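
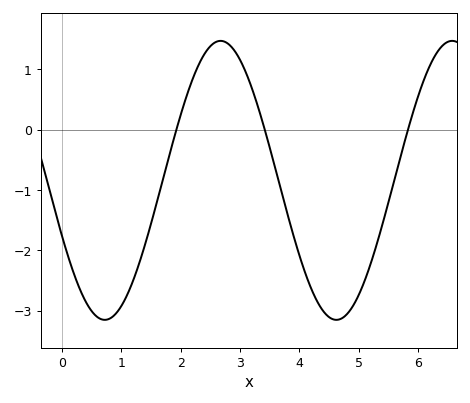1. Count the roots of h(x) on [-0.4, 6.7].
3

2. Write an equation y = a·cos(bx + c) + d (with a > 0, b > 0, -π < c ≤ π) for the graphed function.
y = 2.31cos(1.61x + 1.98) - 0.84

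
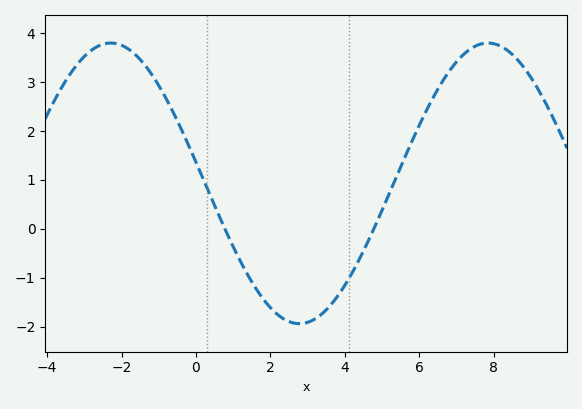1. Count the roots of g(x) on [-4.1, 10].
2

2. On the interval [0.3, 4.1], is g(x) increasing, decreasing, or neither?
neither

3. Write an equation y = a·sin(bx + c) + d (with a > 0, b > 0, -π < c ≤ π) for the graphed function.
y = 2.87sin(0.62x + 2.99) + 0.93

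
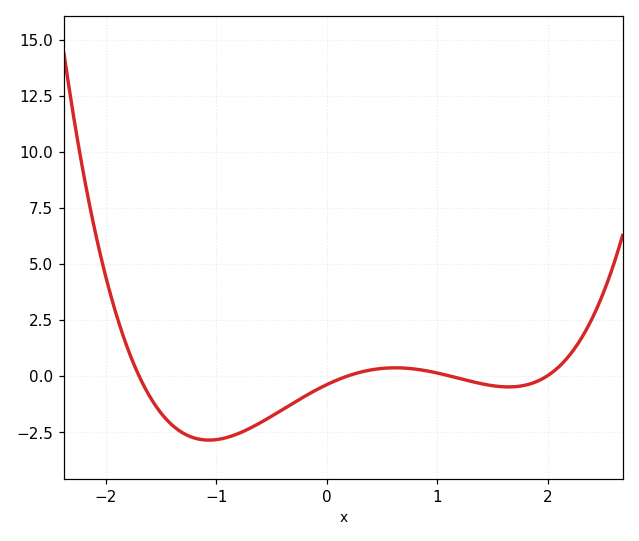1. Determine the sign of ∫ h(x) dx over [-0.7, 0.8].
negative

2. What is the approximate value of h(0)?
-0.404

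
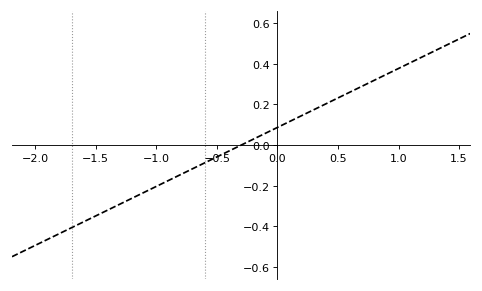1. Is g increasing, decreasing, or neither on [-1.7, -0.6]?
increasing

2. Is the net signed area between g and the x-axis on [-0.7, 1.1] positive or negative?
positive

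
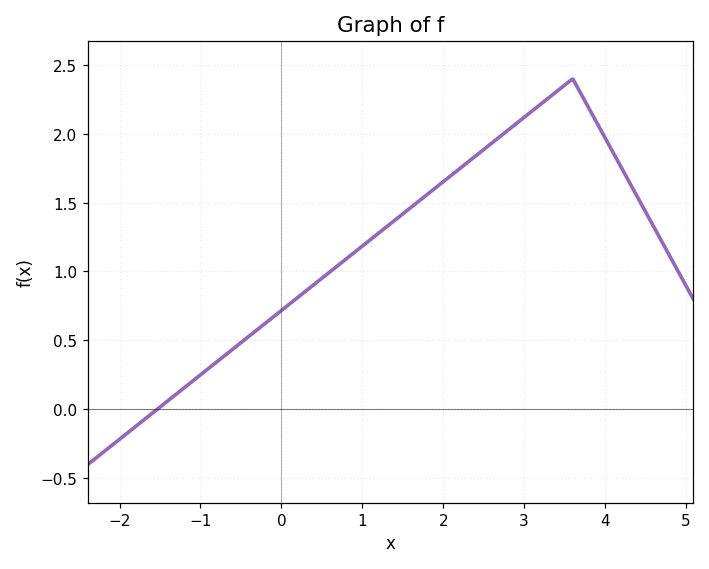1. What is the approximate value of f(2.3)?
1.8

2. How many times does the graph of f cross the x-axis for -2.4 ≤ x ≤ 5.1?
1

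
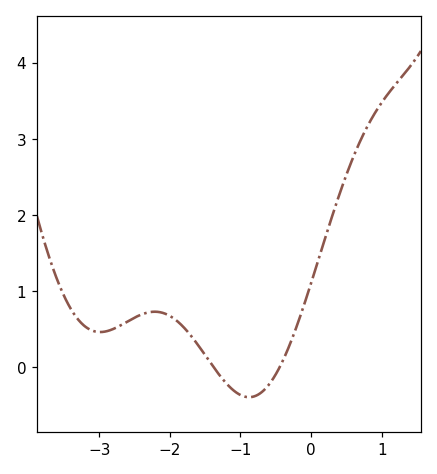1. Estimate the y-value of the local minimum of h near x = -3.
0.5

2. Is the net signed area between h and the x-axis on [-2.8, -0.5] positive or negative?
positive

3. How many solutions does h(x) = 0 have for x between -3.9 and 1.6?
2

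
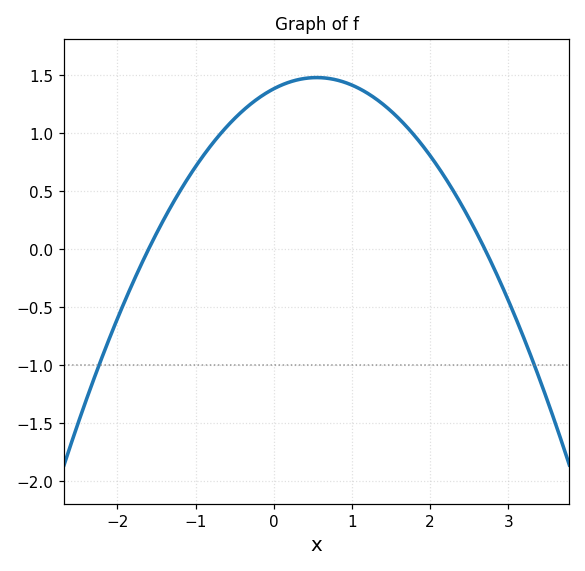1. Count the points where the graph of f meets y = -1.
2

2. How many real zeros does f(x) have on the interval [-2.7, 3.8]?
2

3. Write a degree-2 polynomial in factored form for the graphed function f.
y = -0.32(x + 1.6)(x - 2.7)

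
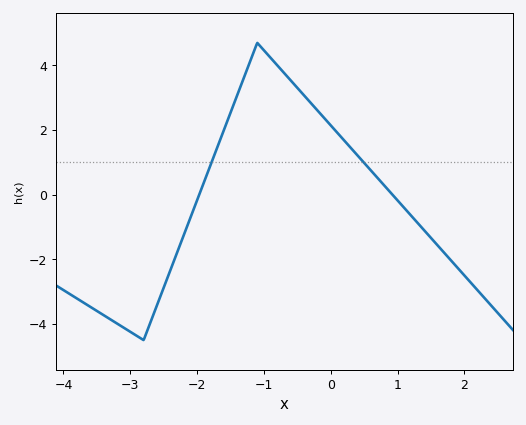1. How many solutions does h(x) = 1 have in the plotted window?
2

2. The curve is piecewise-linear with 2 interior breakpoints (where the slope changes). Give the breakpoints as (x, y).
(-2.8, -4.5); (-1.1, 4.7)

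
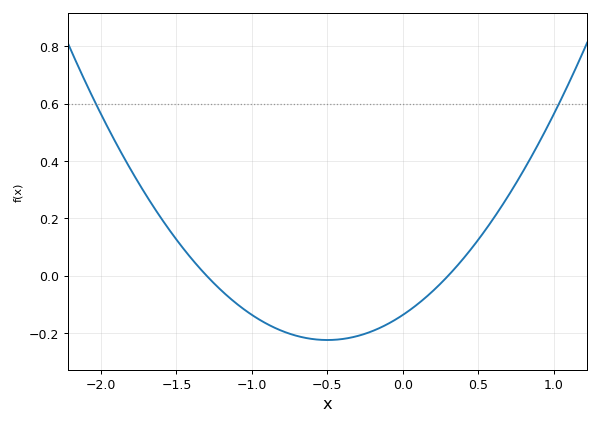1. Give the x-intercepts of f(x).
-1.3, 0.3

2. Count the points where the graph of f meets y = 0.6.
2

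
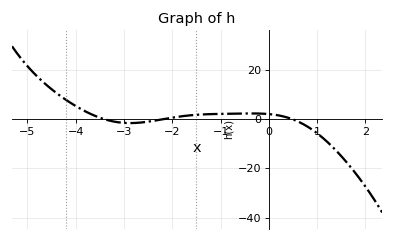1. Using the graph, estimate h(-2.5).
-1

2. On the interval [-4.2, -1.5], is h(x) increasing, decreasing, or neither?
neither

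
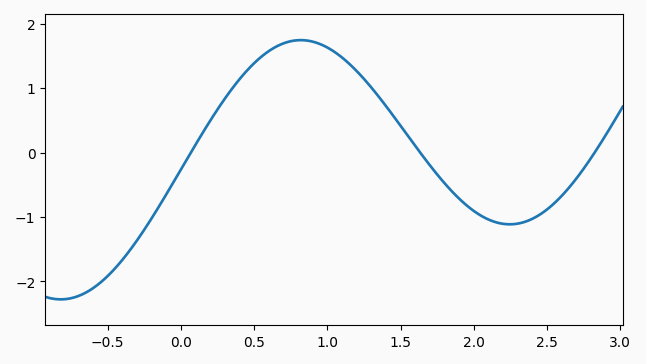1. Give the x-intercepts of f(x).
0.069, 1.63, 2.83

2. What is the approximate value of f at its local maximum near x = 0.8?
1.75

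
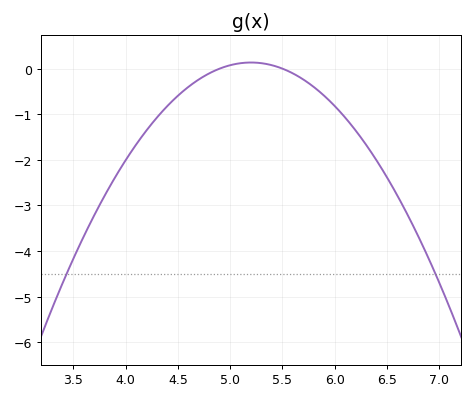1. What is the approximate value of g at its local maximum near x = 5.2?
0.1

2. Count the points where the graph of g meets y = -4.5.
2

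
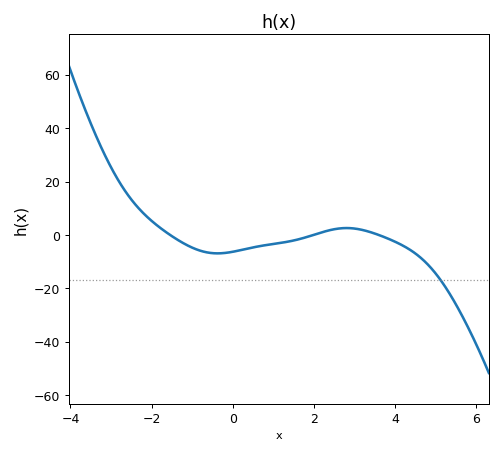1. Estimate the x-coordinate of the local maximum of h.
2.8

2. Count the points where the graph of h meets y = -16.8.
1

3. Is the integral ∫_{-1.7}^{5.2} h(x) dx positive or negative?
negative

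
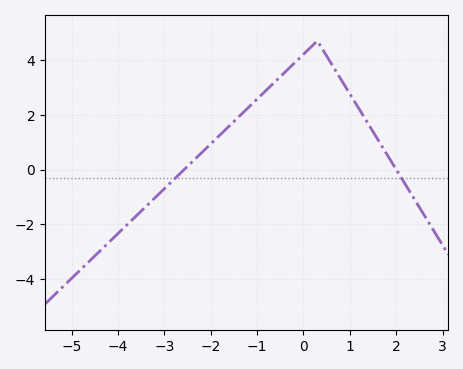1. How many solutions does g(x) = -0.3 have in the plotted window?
2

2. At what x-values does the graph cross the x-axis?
-2.6, 2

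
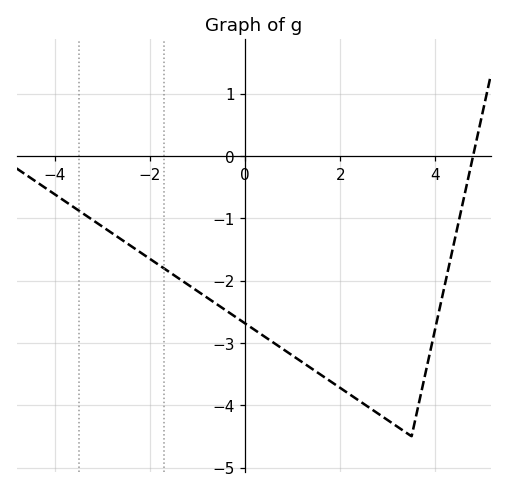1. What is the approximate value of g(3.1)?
-4.3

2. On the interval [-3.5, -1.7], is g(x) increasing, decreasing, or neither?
decreasing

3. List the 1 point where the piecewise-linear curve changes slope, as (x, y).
(3.5, -4.5)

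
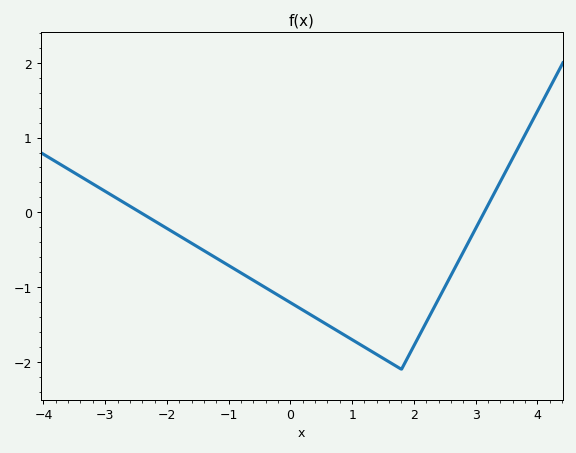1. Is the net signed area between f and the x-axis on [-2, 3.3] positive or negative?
negative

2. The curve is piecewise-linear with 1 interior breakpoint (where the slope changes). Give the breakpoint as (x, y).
(1.8, -2.1)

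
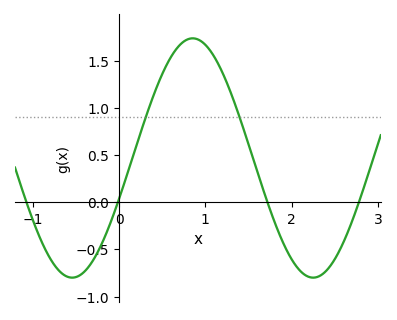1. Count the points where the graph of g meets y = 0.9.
2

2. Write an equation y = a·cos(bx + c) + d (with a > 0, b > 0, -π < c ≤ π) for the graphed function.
y = 1.27cos(2.2x - 1.9) + 0.47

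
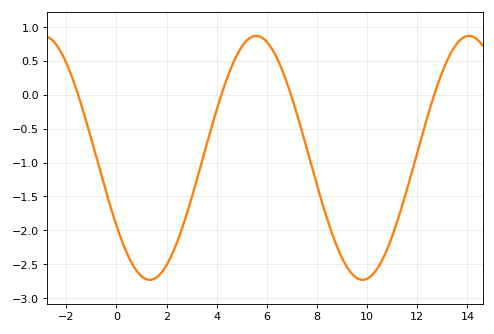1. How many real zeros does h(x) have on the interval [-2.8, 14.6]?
4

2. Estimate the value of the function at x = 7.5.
-0.65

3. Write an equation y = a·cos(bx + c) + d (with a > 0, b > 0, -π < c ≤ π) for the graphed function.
y = 1.8cos(0.74x + 2.2) - 0.93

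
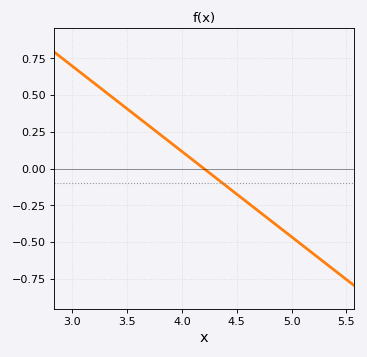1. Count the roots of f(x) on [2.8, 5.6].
1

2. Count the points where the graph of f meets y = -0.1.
1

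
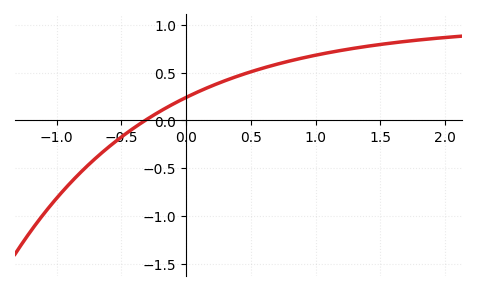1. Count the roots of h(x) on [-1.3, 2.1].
1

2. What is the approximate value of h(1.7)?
0.827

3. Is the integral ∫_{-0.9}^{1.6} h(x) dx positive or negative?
positive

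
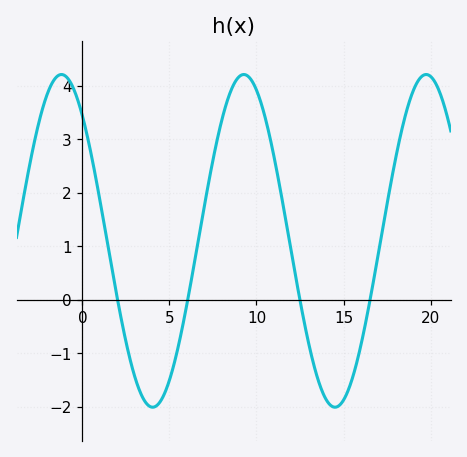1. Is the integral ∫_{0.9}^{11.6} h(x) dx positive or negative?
positive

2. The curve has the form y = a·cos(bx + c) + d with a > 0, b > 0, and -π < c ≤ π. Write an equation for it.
y = 3.11cos(0.6x + 0.72) + 1.1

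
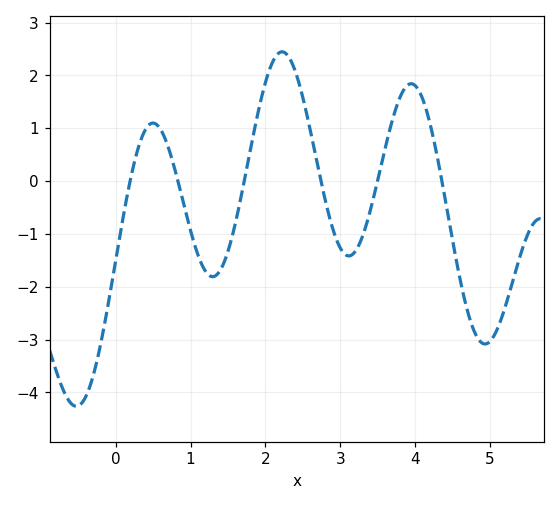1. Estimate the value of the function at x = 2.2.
2.4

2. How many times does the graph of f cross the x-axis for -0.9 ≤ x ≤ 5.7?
6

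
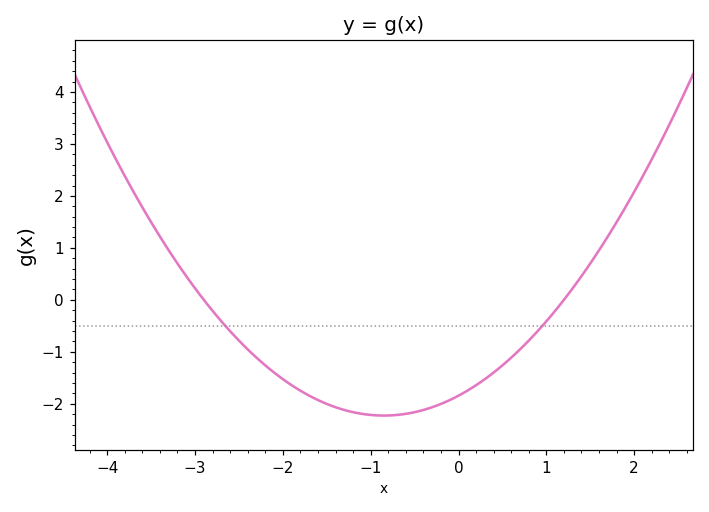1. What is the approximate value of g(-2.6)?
-0.6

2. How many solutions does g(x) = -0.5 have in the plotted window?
2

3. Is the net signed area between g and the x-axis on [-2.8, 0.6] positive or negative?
negative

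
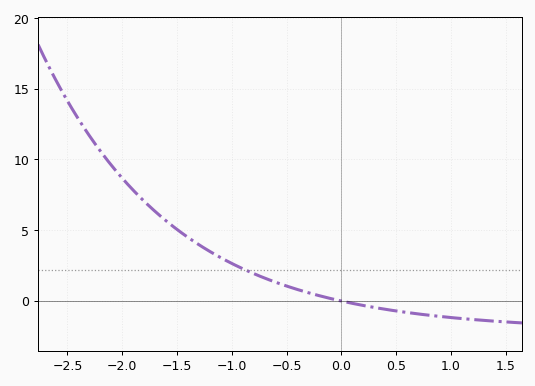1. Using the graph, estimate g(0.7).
-0.933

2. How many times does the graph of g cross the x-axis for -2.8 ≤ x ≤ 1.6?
1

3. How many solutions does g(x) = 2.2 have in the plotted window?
1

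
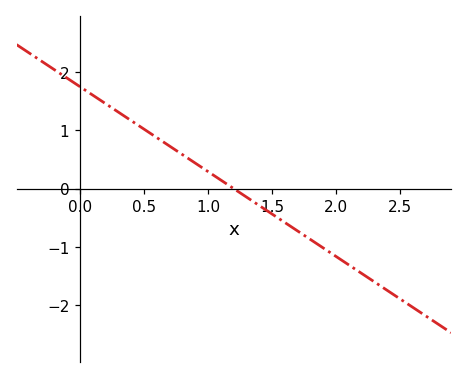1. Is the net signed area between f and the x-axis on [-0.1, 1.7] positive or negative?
positive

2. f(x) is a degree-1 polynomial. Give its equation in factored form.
y = -1.46(x - 1.2)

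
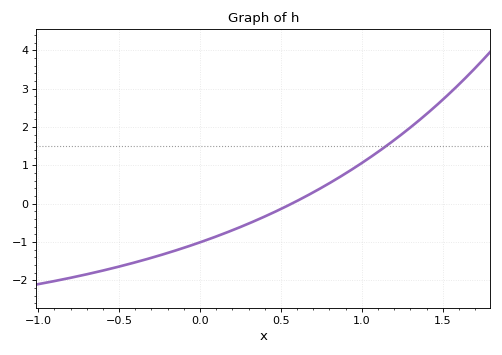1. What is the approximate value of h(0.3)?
-0.521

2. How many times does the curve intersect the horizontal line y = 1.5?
1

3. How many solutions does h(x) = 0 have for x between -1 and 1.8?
1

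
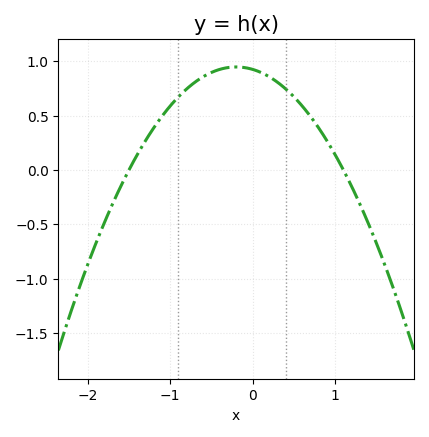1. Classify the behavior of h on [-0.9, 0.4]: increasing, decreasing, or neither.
neither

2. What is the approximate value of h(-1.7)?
-0.3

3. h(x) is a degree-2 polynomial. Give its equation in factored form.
y = -0.56(x + 1.5)(x - 1.1)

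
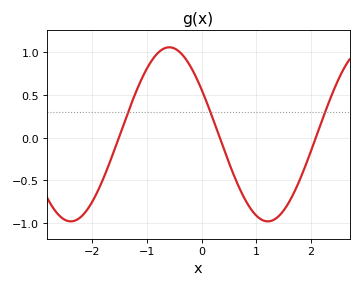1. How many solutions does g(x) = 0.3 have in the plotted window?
3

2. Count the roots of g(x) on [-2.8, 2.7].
3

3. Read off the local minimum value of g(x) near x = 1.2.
-1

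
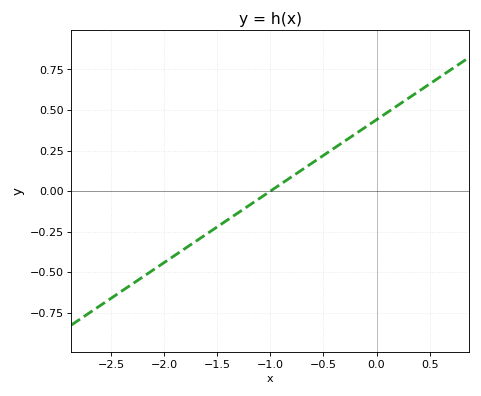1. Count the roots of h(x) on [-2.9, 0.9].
1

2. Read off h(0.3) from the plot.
0.572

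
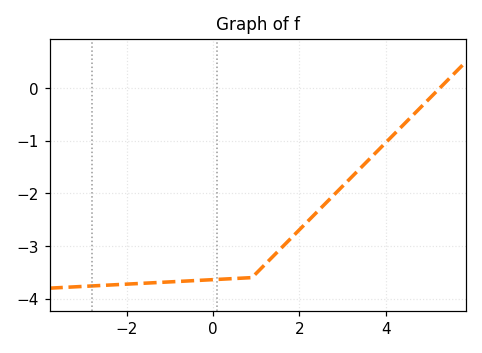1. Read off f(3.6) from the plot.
-1.4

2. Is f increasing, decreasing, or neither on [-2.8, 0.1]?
increasing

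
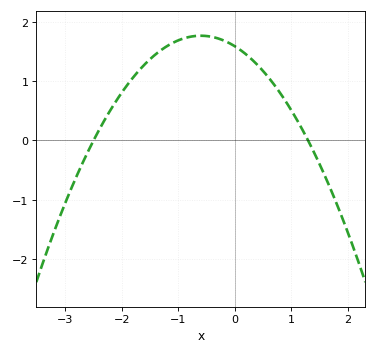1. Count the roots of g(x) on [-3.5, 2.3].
2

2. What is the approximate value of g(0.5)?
1.2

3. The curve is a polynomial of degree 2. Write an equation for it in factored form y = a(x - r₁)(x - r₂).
y = -0.49(x + 2.5)(x - 1.3)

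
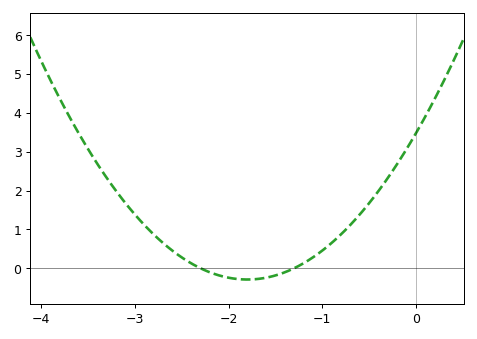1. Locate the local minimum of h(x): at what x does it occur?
-1.8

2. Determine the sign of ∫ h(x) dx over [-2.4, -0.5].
positive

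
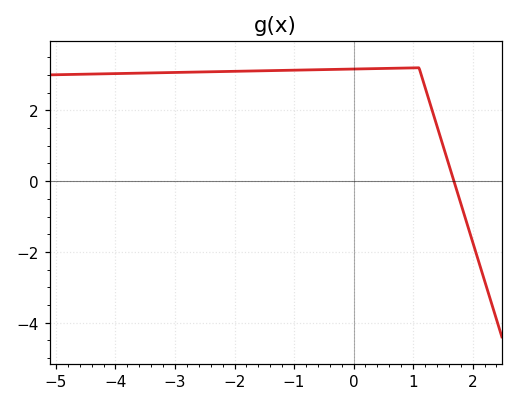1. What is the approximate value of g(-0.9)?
3.2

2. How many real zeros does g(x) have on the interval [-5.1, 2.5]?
1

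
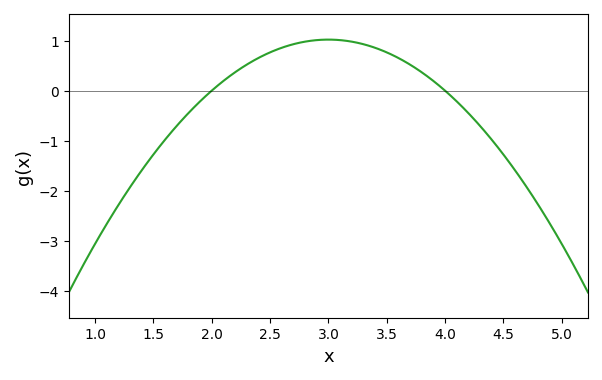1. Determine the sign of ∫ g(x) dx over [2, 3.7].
positive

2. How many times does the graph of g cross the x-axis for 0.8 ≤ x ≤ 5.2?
2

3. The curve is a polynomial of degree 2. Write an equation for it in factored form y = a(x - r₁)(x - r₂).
y = -1.02(x - 2)(x - 4)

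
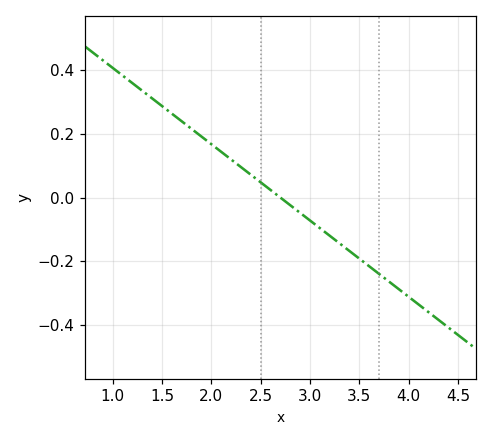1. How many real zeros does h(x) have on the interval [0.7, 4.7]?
1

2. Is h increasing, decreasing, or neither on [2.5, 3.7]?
decreasing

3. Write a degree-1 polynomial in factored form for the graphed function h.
y = -0.24(x - 2.7)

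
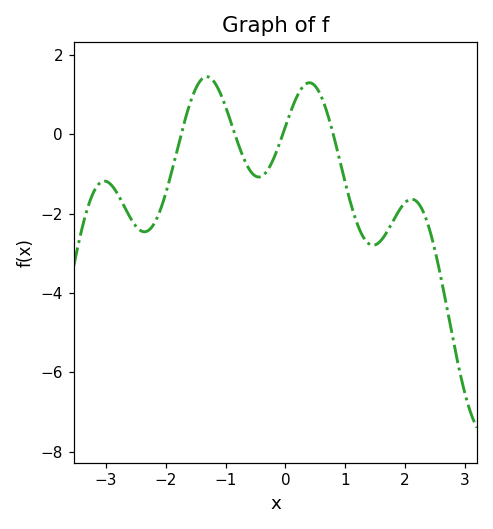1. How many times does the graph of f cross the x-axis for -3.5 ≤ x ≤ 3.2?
4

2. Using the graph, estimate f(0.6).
0.947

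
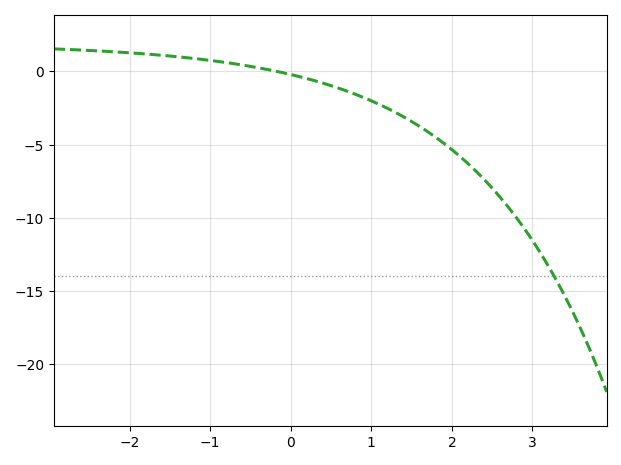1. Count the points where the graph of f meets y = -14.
1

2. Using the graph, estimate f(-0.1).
0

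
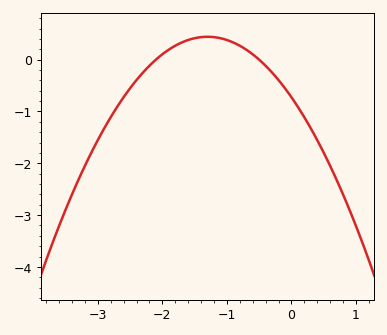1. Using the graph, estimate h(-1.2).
0.435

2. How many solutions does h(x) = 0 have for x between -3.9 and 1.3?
2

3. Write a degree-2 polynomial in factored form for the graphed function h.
y = -0.69(x + 2.1)(x + 0.5)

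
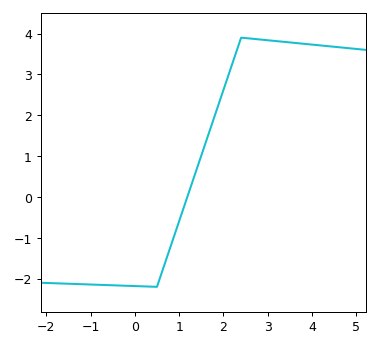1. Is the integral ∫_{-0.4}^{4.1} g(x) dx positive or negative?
positive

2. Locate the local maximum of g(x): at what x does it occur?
2.4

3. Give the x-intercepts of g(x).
1.2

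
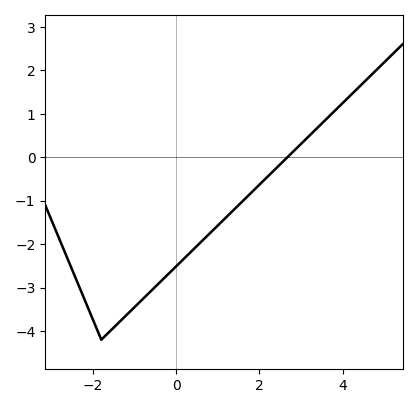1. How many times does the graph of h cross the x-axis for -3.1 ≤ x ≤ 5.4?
1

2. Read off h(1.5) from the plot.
-1.1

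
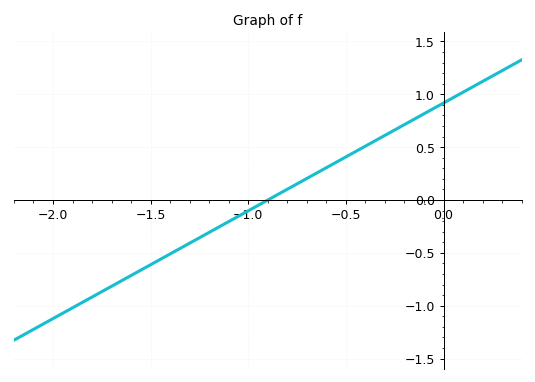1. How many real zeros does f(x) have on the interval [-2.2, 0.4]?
1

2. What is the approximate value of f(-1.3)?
-0.408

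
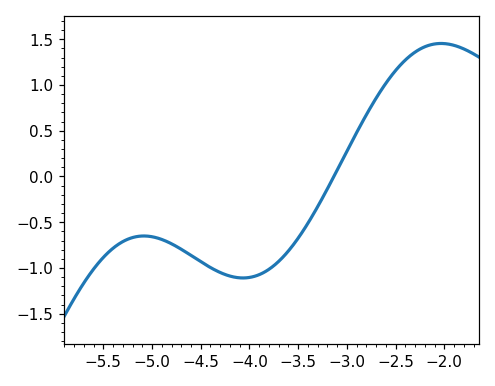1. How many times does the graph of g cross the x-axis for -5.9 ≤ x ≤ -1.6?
1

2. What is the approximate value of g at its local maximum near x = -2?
1.45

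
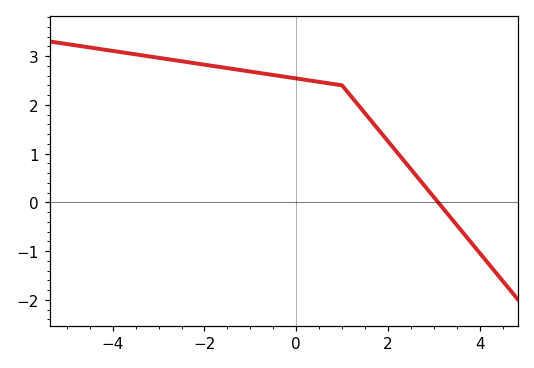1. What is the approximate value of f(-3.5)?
3.03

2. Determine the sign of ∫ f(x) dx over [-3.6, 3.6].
positive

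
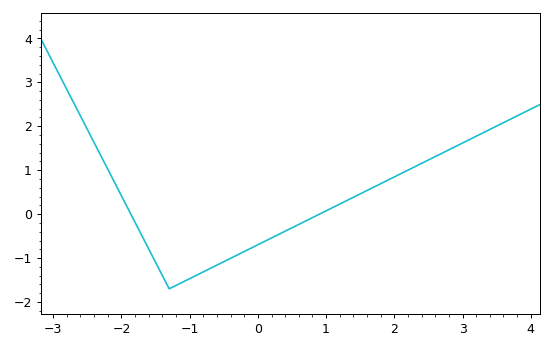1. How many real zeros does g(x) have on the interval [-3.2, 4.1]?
2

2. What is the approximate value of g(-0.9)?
-1.39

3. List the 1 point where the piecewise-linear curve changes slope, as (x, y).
(-1.3, -1.7)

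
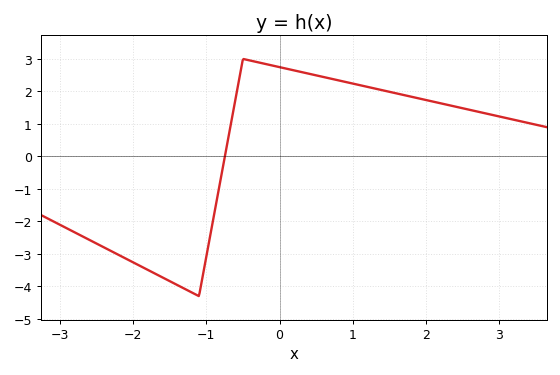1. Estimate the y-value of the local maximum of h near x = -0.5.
3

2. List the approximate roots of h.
-0.7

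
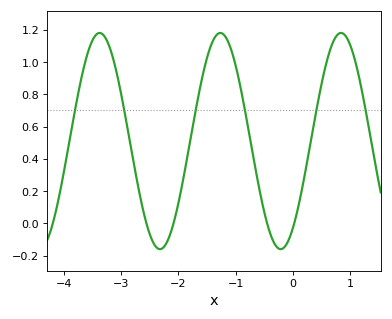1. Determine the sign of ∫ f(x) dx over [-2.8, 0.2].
positive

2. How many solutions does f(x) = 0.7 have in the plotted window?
6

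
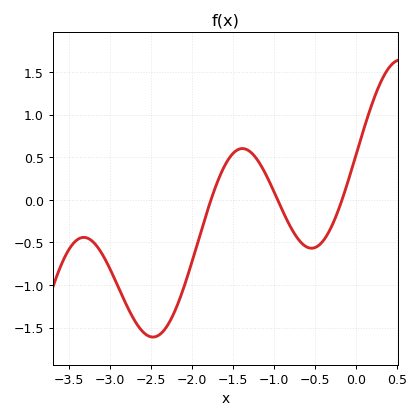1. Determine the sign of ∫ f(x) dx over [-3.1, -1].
negative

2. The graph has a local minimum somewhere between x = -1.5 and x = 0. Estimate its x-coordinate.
-0.5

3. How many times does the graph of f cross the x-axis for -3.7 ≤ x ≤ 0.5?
3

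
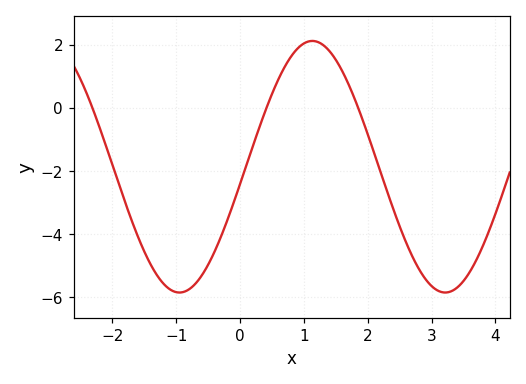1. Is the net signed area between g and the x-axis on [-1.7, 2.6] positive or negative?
negative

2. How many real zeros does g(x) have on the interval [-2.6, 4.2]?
3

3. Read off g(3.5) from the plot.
-5.49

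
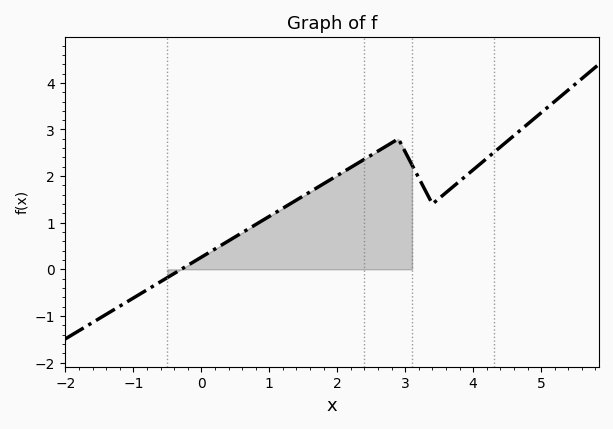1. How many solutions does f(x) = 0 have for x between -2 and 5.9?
1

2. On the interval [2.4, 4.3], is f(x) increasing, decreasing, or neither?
neither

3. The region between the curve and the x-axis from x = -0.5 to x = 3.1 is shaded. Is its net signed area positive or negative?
positive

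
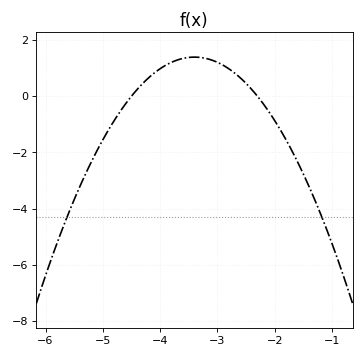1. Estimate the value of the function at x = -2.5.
0.46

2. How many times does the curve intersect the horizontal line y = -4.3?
2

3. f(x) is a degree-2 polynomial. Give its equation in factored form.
y = -1.15(x + 4.5)(x + 2.3)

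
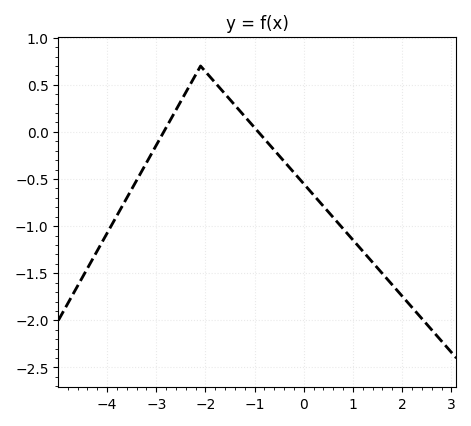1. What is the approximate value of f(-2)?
0.64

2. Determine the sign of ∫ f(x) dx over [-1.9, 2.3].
negative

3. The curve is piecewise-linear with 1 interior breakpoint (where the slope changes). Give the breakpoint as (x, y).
(-2.1, 0.7)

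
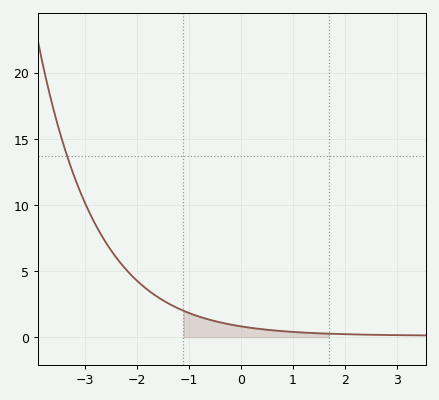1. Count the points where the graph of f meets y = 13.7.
1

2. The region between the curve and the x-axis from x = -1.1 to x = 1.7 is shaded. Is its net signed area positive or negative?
positive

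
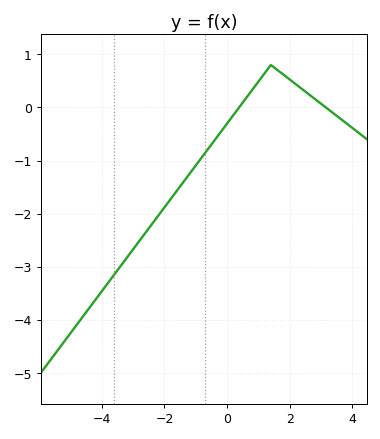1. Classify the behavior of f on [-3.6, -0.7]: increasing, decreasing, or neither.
increasing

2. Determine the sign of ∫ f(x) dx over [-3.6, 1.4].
negative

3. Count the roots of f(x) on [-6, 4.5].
2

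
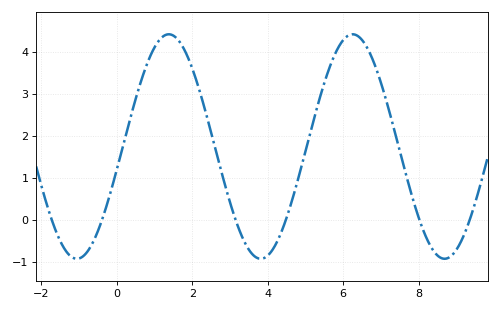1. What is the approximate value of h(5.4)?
3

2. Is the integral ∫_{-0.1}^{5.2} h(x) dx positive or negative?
positive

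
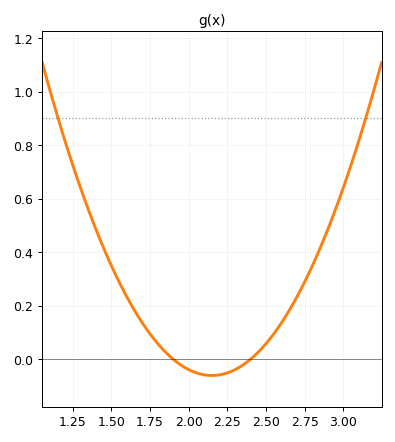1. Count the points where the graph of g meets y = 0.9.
2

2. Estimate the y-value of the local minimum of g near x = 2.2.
-0.061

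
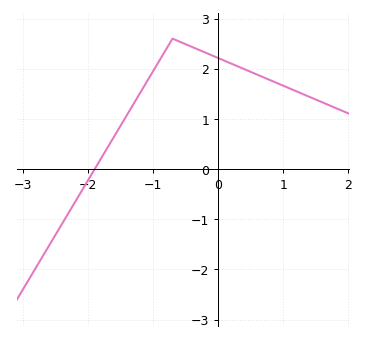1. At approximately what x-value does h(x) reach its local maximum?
-0.699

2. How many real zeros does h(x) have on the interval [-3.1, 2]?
1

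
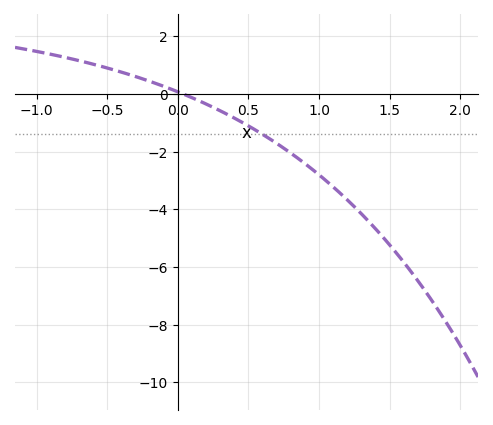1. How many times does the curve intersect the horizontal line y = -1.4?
1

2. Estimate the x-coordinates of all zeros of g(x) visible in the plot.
0.05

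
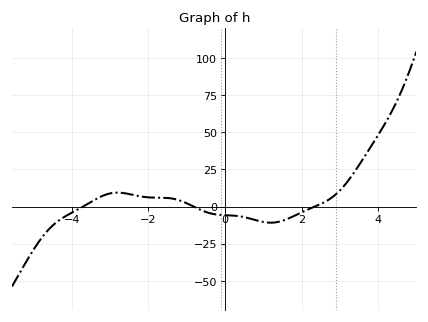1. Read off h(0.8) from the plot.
-9.1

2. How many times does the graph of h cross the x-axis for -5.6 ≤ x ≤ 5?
3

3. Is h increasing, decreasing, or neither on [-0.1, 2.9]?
neither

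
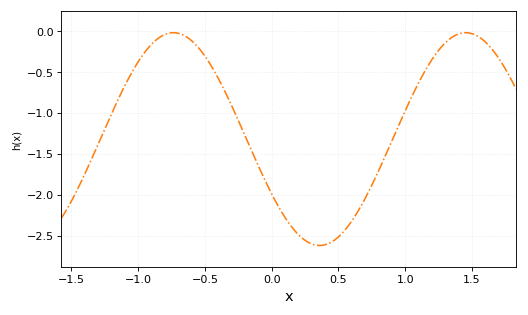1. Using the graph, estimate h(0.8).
-1.71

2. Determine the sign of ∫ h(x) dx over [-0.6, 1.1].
negative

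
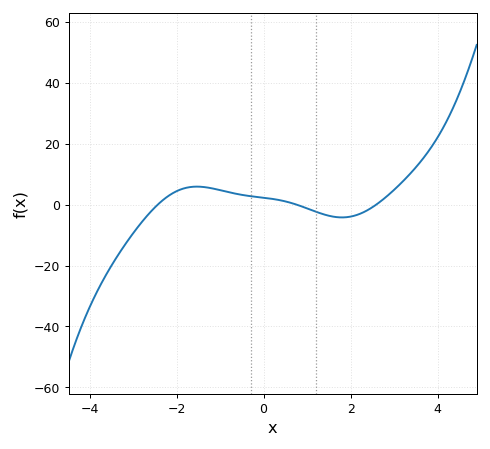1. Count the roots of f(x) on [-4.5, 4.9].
3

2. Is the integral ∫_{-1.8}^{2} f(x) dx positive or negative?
positive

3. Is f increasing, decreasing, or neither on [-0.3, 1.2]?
decreasing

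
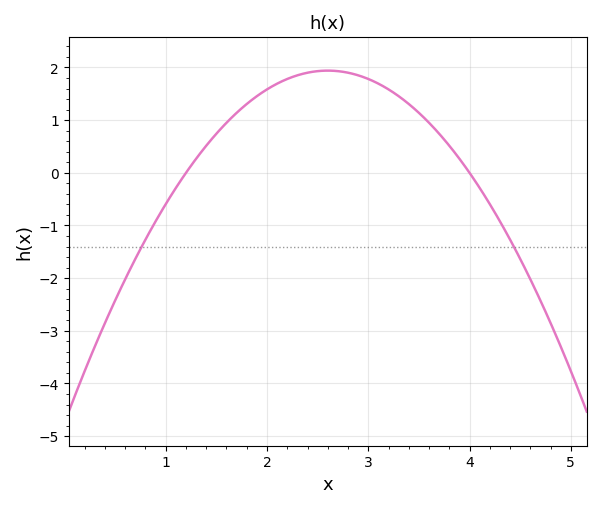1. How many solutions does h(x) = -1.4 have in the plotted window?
2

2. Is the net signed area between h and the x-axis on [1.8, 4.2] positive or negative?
positive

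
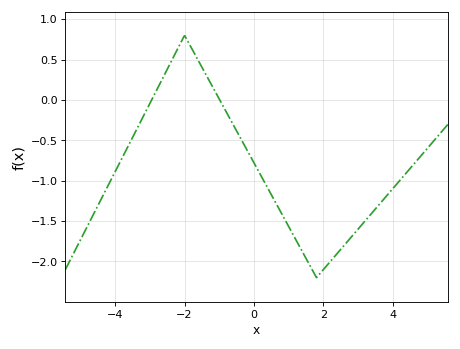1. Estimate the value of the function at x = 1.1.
-1.65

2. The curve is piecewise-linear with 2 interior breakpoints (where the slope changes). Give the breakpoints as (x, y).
(-2, 0.8); (1.8, -2.2)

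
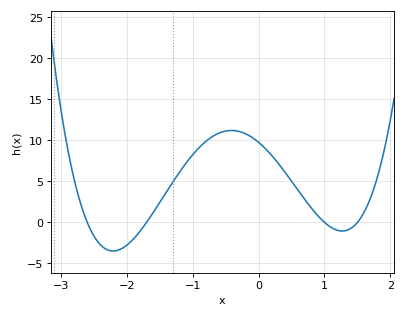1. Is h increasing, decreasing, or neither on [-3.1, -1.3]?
neither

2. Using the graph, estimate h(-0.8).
9.86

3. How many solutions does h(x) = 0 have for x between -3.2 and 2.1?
4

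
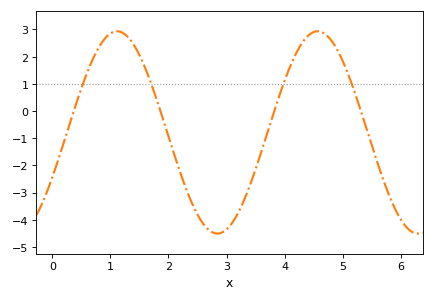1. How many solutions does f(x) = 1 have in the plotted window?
4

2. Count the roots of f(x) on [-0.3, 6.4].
4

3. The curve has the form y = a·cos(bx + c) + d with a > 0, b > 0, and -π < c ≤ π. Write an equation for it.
y = 3.72cos(1.8x - 2) - 0.79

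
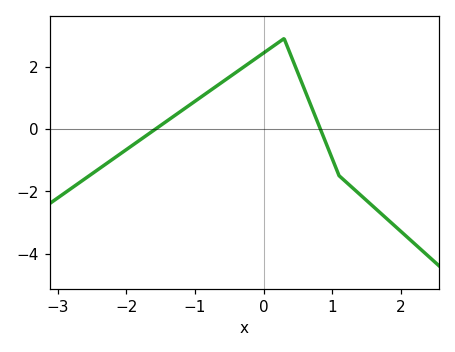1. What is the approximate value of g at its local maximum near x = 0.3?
2.9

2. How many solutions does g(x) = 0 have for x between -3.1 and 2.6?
2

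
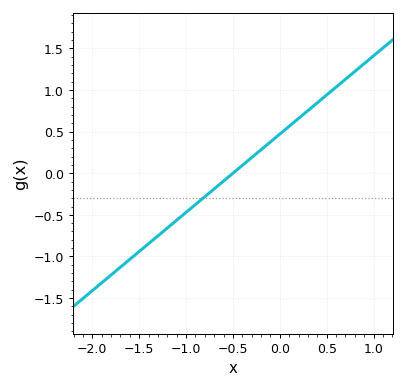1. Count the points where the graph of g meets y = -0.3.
1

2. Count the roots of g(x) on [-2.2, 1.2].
1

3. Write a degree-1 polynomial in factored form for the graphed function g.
y = 0.94(x + 0.5)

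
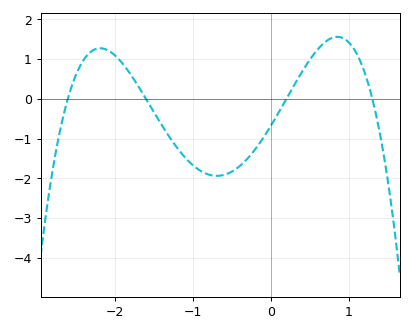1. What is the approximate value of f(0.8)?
1.5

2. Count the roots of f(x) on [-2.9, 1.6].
4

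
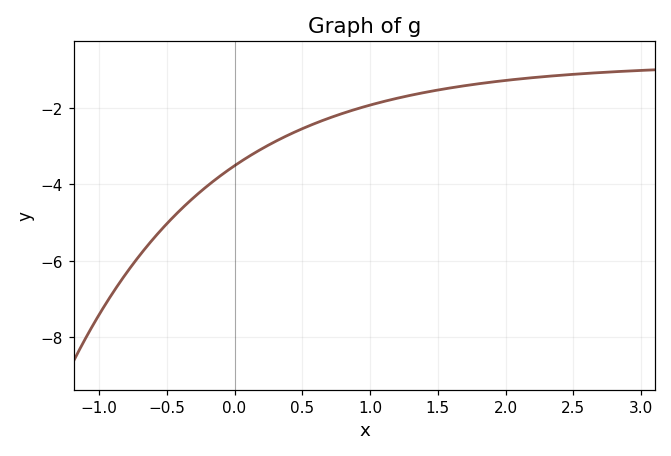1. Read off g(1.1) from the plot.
-1.84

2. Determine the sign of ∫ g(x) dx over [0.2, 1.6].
negative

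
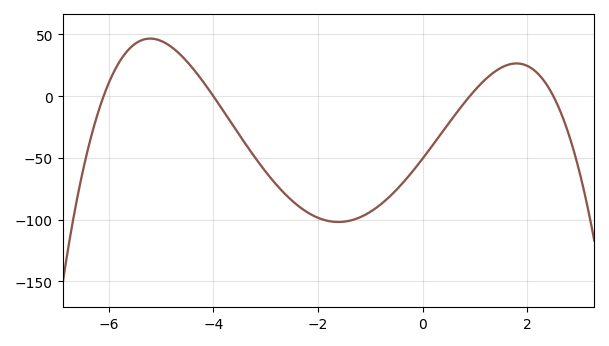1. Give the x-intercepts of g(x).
-6.1, -4, 0.9, 2.5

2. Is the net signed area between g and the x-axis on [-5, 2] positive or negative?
negative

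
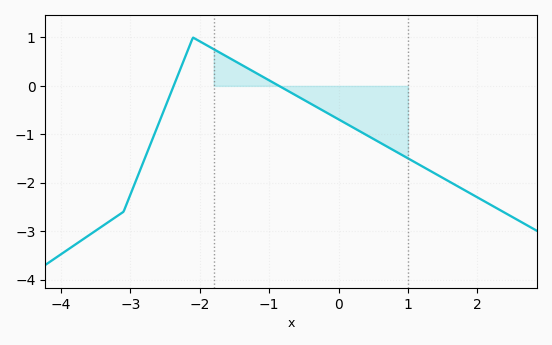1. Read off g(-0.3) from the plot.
-0.449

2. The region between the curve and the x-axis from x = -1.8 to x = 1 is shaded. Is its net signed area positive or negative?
negative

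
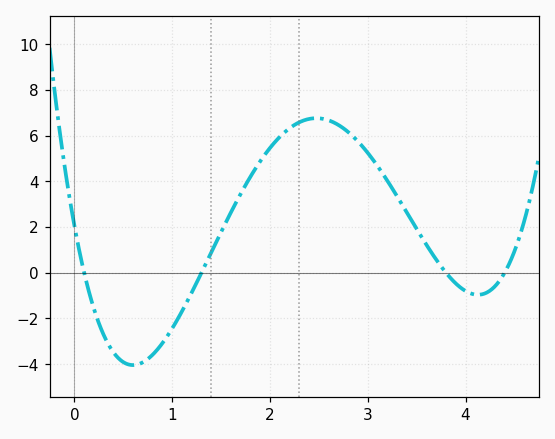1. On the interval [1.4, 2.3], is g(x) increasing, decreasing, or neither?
increasing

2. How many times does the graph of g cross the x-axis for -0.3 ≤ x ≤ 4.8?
4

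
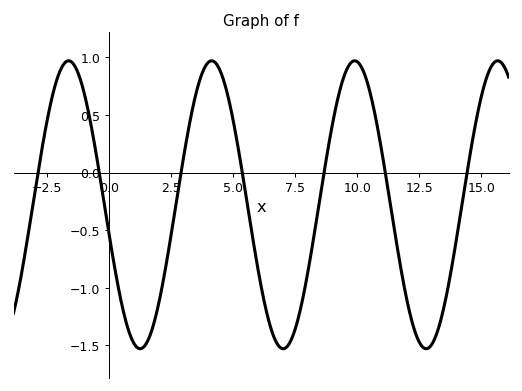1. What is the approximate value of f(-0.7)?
0.375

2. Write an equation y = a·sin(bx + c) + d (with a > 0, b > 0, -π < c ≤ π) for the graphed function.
y = 1.25sin(1.09x - 2.93) - 0.28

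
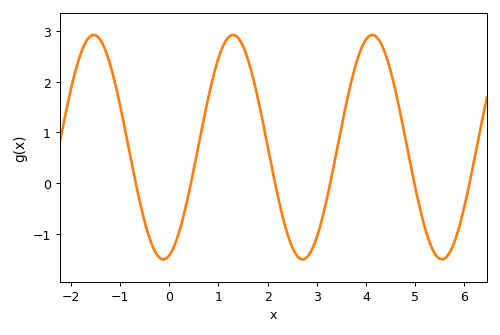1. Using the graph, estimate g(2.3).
-0.641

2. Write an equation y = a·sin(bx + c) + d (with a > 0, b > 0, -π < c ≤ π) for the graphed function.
y = 2.22sin(2.22x - 1.31) + 0.71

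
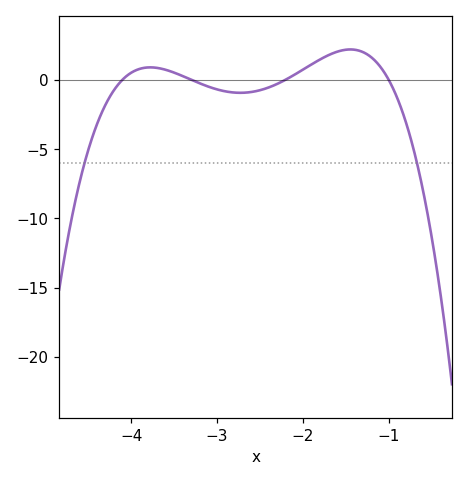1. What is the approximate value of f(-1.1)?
0.958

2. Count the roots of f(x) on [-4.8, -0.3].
4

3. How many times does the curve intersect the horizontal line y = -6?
2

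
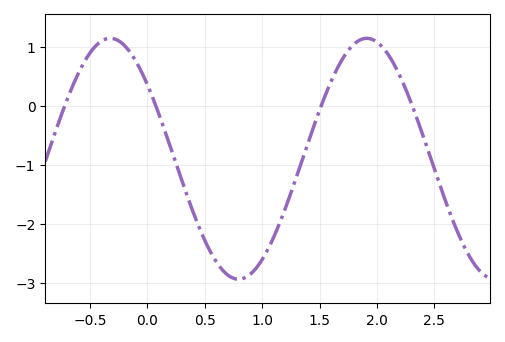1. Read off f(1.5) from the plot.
-0.079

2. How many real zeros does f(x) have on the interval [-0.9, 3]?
4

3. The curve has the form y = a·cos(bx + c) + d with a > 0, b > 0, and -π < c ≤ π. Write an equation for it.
y = 2.04cos(2.81x + 0.912) - 0.9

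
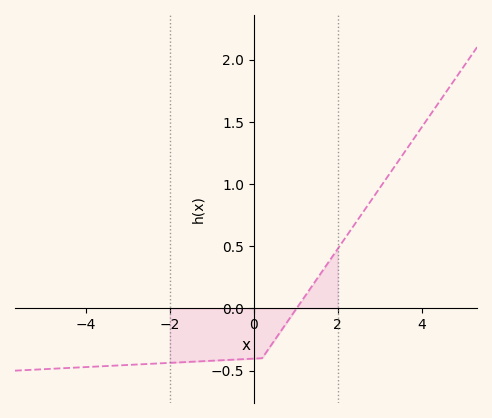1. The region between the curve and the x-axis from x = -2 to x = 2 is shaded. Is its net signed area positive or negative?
negative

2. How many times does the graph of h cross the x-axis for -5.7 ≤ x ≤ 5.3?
1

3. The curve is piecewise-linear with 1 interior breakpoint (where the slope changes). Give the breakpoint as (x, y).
(0.2, -0.4)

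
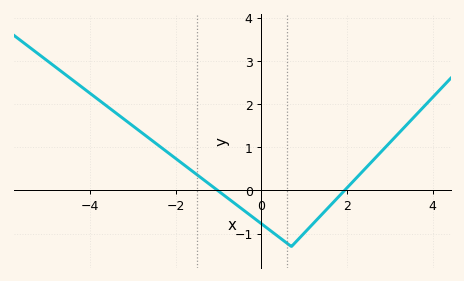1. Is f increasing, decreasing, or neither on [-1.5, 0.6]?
decreasing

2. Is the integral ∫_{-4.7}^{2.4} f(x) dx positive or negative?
positive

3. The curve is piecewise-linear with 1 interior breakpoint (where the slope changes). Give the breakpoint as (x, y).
(0.7, -1.3)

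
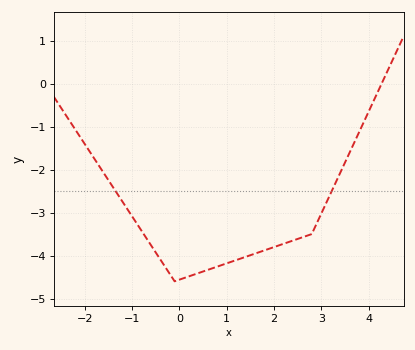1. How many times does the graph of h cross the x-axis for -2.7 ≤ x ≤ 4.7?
1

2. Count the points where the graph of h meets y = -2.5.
2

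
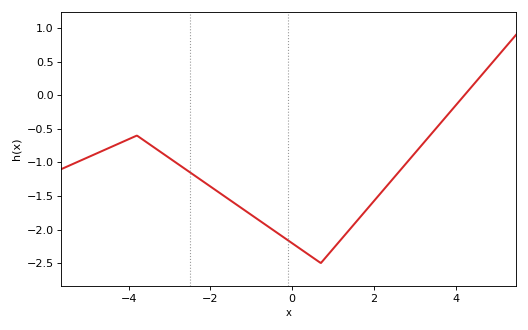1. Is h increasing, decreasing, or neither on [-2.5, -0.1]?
decreasing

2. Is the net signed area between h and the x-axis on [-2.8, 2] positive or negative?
negative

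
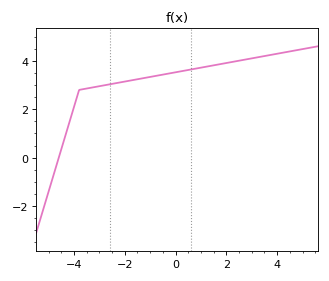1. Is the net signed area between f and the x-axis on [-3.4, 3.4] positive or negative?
positive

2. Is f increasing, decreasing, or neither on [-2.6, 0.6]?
increasing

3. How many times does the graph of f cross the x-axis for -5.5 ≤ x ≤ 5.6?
1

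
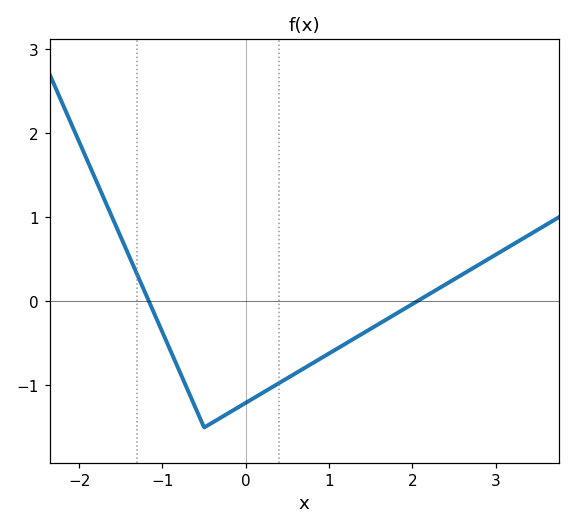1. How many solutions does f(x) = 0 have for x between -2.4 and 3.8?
2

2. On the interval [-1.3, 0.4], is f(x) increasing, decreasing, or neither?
neither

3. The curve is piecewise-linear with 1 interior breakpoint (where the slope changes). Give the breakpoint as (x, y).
(-0.5, -1.5)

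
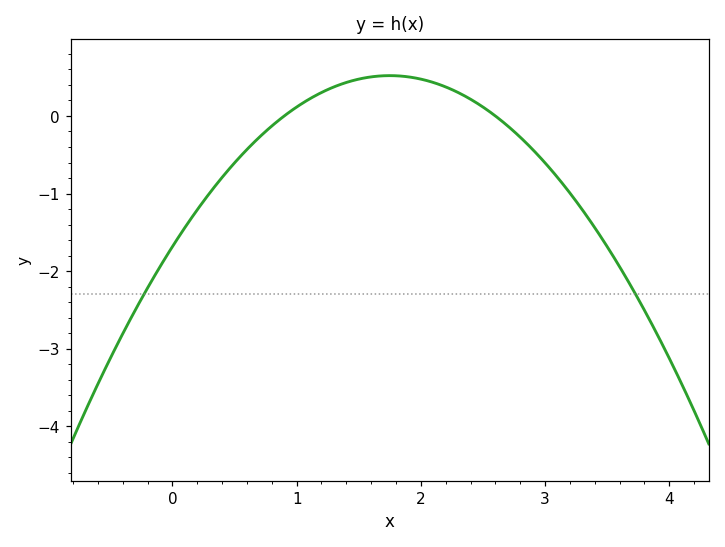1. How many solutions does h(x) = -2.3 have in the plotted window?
2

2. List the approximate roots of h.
0.9, 2.6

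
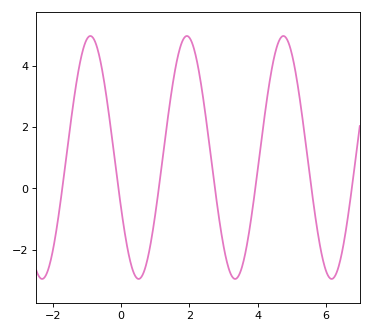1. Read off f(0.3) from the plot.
-2.6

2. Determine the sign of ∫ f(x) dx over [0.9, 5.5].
positive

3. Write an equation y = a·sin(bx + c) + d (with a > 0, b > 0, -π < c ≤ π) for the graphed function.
y = 3.97sin(2.2x - 2.7) + 1.01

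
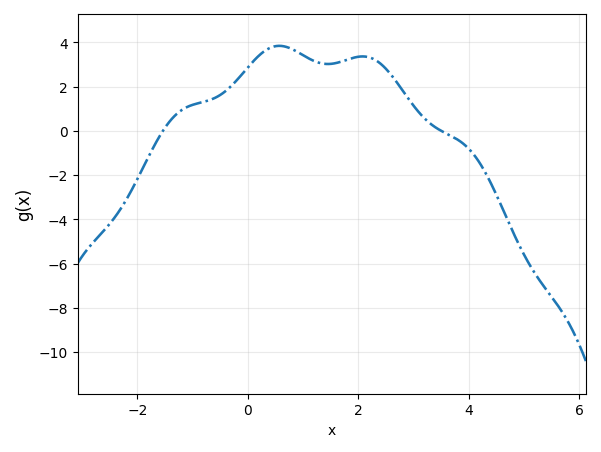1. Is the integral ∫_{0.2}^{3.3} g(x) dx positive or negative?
positive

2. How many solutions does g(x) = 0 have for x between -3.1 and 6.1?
2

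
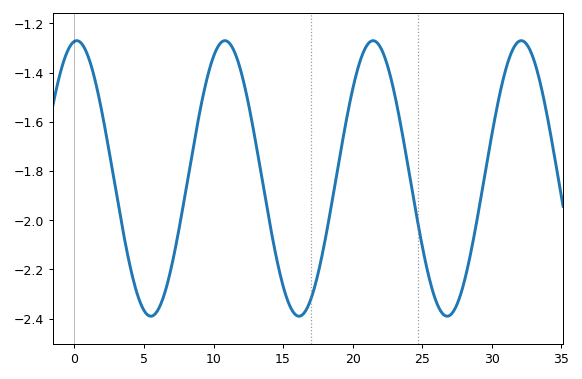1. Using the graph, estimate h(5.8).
-2.38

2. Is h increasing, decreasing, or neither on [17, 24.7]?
neither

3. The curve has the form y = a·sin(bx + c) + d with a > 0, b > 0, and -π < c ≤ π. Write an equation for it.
y = 0.56sin(0.59x + 1.5) - 1.83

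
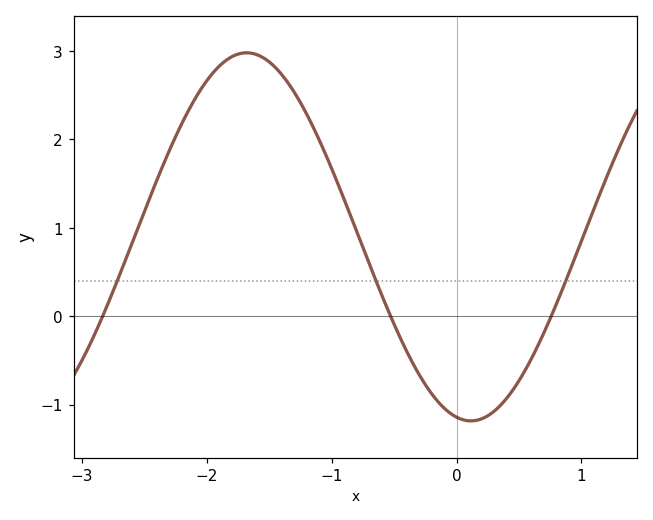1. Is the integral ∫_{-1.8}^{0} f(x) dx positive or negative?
positive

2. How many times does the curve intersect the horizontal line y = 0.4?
3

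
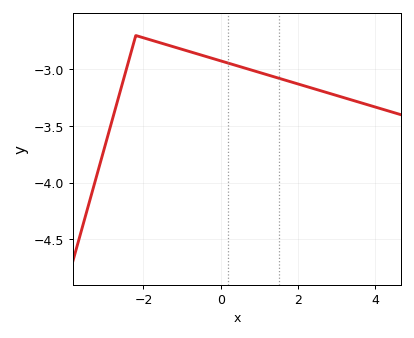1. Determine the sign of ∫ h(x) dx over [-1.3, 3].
negative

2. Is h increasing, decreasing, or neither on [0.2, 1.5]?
decreasing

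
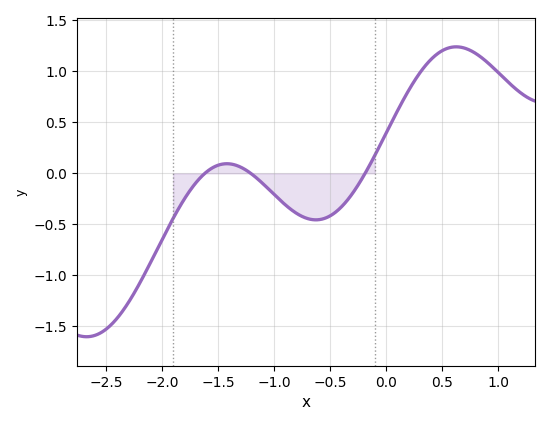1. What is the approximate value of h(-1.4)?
0.1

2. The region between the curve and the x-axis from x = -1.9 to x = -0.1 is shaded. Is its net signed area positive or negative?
negative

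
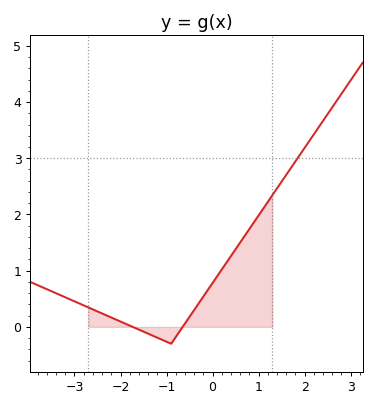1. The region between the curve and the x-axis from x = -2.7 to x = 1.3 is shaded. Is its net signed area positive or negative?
positive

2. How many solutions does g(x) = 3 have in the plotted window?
1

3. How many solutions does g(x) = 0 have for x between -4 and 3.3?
2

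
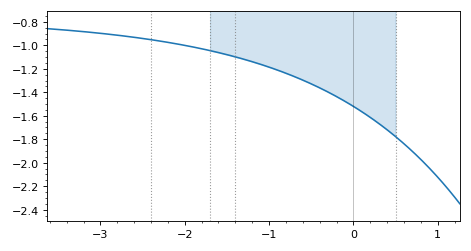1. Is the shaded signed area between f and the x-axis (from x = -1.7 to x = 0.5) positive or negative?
negative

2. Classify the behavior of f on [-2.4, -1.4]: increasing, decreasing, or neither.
decreasing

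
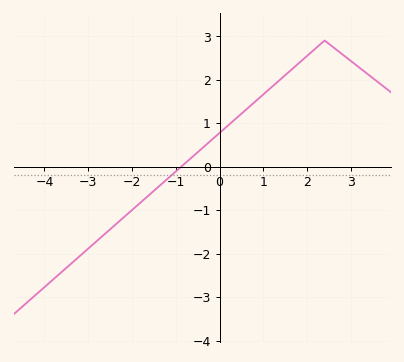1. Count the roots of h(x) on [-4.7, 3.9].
1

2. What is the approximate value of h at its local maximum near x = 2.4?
2.9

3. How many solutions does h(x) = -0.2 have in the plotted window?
1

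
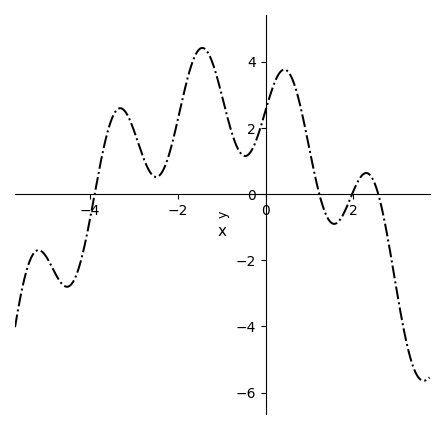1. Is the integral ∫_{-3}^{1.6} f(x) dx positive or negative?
positive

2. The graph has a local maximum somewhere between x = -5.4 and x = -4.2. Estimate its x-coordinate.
-5.2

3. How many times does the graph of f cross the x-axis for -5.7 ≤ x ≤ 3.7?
4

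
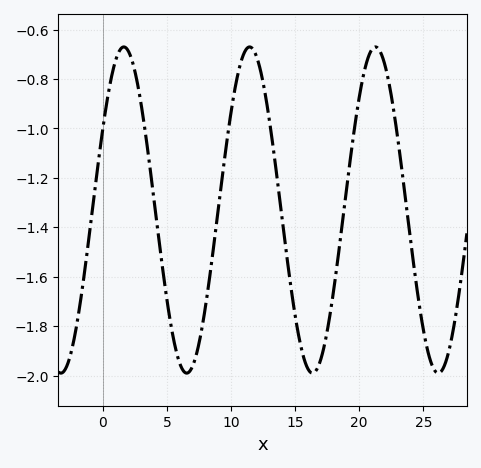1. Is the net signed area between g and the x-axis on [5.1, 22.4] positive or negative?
negative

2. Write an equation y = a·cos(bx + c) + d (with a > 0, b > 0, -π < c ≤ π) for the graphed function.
y = 0.66cos(0.64x - 1.04) - 1.33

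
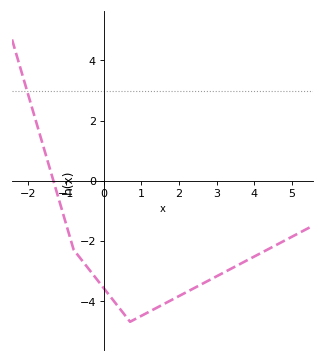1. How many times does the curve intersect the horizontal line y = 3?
1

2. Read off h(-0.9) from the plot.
-1.87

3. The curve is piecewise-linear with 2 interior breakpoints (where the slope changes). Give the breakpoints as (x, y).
(-0.8, -2.3); (0.7, -4.7)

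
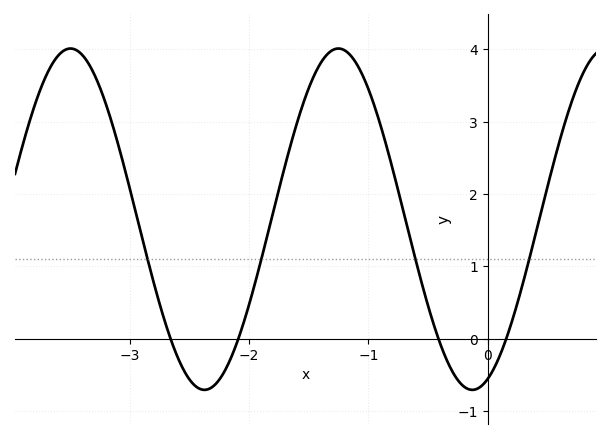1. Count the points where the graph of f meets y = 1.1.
4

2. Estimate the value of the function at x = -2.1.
-0.055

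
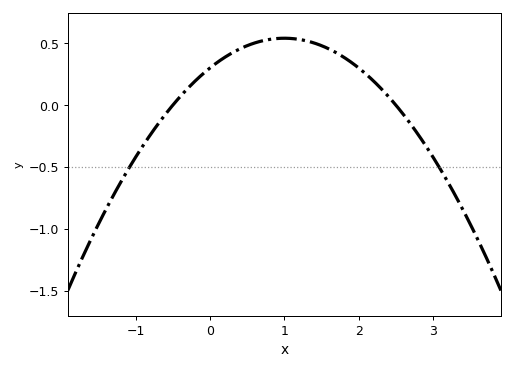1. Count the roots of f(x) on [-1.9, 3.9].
2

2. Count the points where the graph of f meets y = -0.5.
2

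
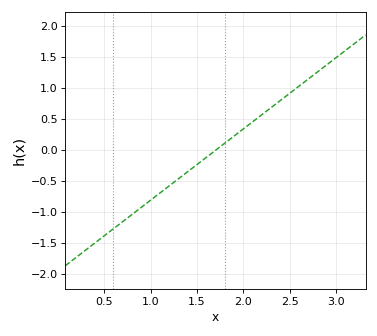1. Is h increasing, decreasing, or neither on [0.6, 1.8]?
increasing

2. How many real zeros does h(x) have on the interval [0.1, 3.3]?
1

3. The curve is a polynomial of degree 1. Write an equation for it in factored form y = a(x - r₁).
y = 1.15(x - 1.7)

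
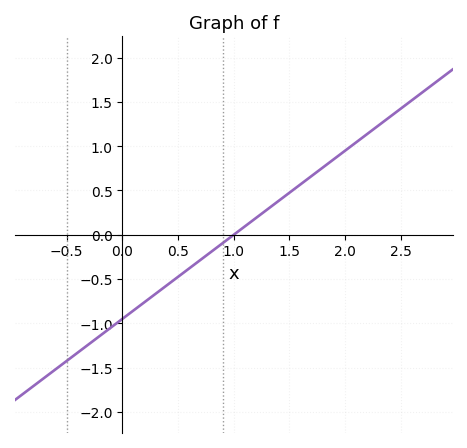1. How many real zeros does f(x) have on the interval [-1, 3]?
1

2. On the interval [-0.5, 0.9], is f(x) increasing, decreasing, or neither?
increasing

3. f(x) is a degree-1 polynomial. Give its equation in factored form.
y = 0.95(x - 1)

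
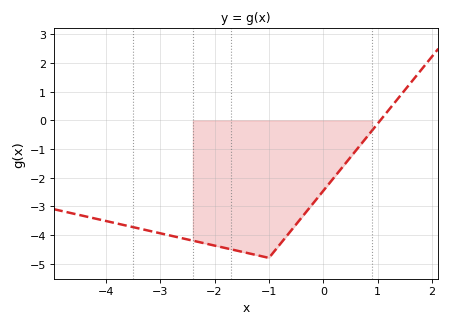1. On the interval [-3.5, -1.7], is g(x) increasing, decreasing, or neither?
decreasing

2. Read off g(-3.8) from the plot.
-3.6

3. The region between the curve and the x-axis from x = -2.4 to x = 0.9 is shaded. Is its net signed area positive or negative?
negative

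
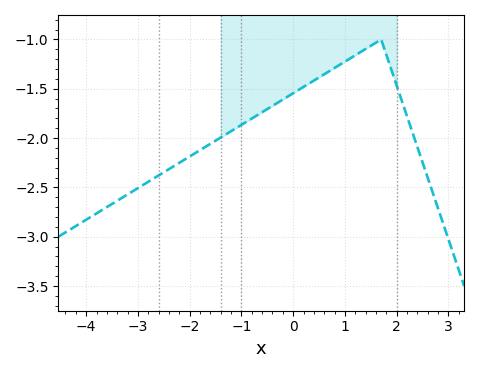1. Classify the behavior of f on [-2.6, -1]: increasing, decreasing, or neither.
increasing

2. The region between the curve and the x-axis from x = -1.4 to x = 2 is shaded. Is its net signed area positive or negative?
negative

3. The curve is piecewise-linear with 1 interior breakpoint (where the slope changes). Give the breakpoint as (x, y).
(1.7, -1)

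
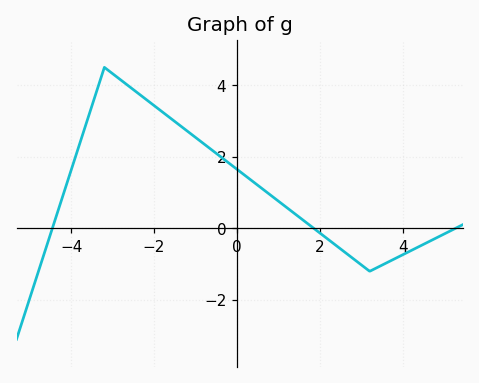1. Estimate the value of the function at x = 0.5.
1.2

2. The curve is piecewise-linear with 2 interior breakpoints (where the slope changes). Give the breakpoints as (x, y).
(-3.2, 4.5); (3.2, -1.2)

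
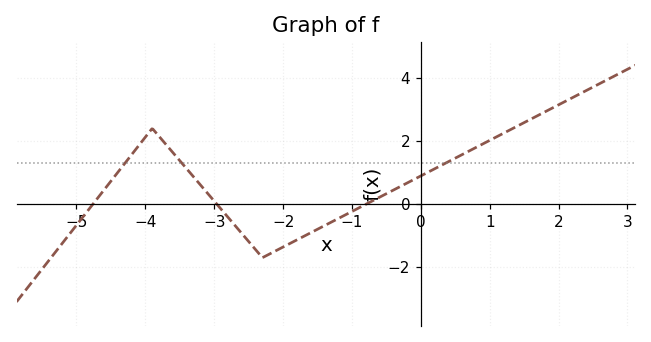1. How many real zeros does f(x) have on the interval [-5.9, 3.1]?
3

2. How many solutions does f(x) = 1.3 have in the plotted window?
3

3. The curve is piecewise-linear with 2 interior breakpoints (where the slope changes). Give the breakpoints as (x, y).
(-3.9, 2.4); (-2.3, -1.7)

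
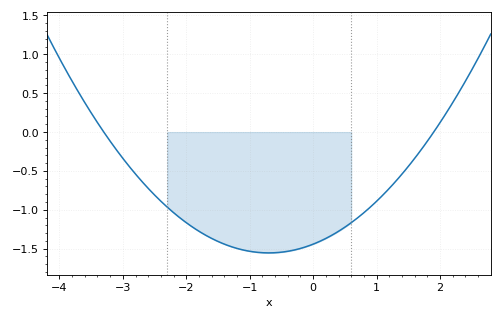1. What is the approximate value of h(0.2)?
-1.37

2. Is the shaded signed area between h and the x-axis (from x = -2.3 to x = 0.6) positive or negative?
negative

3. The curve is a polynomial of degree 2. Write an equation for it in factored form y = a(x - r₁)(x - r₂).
y = 0.23(x + 3.3)(x - 1.9)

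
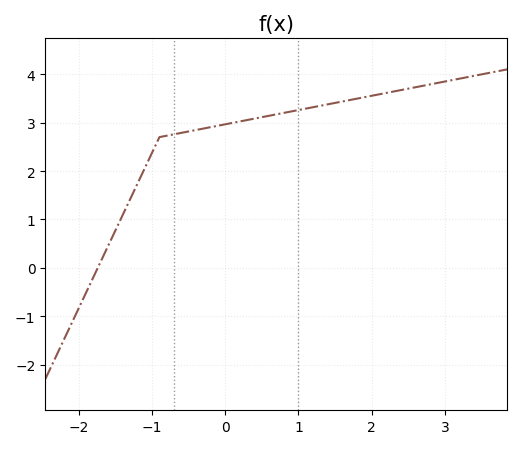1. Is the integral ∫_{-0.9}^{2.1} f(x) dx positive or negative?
positive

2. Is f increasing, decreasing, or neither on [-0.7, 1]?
increasing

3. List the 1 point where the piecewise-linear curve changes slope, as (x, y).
(-0.9, 2.7)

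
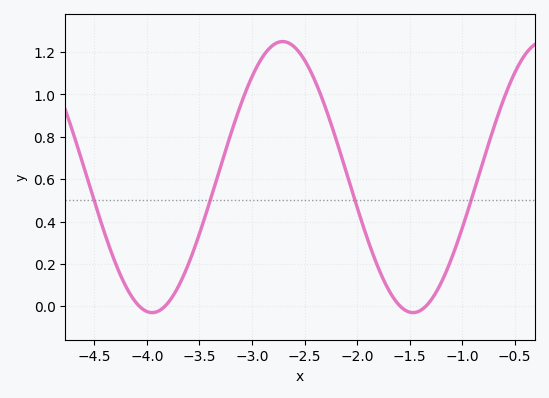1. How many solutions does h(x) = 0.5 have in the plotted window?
4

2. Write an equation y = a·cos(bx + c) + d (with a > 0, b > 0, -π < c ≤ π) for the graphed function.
y = 0.64cos(2.53x + 0.57) + 0.61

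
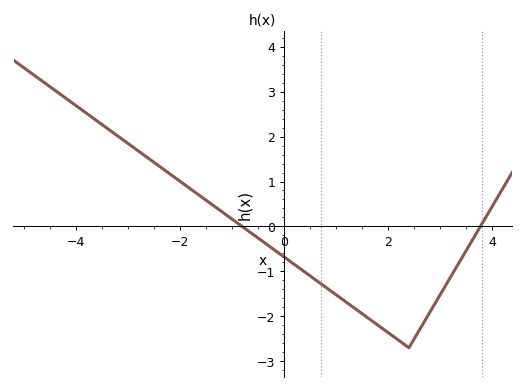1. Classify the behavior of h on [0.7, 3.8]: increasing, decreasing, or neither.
neither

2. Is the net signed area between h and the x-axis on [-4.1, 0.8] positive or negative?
positive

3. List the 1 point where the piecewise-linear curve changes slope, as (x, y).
(2.4, -2.7)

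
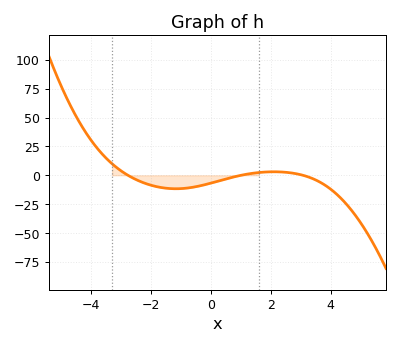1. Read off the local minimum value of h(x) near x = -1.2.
-11.7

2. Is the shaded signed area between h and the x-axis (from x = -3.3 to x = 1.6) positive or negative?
negative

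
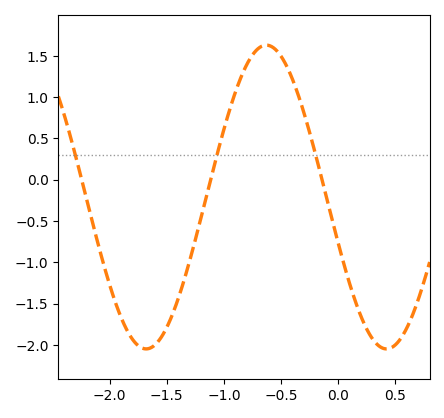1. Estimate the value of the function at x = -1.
0.6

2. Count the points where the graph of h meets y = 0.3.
3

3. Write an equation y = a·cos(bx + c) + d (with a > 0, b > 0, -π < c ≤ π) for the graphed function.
y = 1.84cos(3x + 1.9) - 0.21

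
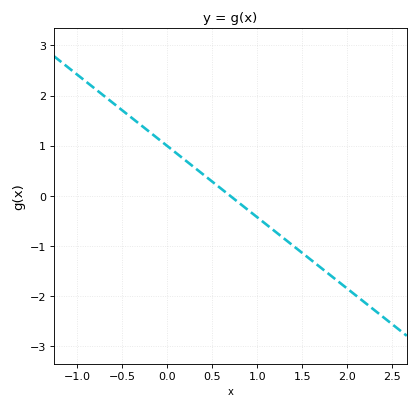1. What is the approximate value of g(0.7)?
0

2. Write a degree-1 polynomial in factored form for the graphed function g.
y = -1.42(x - 0.7)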